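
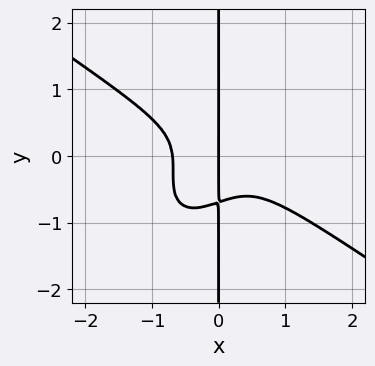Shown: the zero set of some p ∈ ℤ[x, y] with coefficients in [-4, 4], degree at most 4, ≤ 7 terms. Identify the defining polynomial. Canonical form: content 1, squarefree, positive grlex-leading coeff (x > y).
3*x^4 + x^3*y - 3*x^2*y^2 + 3*x*y^3 + x

deg p = 4.
Reading off the gridlines: one x-axis crossing is at x = 0; every point of the y-axis in the box is on the curve.
The integer polynomial consistent with all of this is the stated p.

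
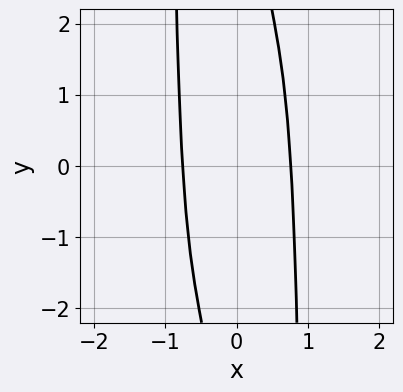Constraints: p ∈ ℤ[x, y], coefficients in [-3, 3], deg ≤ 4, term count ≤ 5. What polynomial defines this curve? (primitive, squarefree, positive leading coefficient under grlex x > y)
1. deg p = 4. The shape is more complex than any degree-3 curve.
2. From the axis intercepts and sections: it misses every integer gridline on the y-axis.
3. Assembling these constraints gives the stated polynomial.

3*x^4 - x^3*y + x*y - 1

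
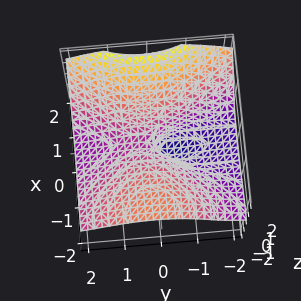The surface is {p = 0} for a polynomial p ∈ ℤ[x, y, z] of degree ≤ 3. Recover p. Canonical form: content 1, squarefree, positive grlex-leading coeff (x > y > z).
First, the degree is 3 — the shape is more complex than any degree-2 surface.
Then, checking where it meets the axes: it meets the y-axis at y = 0 (among the integer gridlines); it crosses the z-axis at the gridline z = 0.
Finally, these observations pin down the coefficients.

x^3 - 2*y^2*z - 2*z^3 + 3*x^2 + y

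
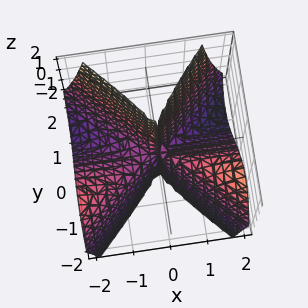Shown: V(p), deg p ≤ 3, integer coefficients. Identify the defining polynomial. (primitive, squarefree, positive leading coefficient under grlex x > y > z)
3*x^2*y + 2*x^2*z - 3*y^3 + x^2 + x*y

1. The degree is 3 — no degree-2 surface has this shape.
2. From the visible intercepts: one x-axis crossing is at x = 0; it meets the y-axis at y = 0 (among the integer gridlines); every point of the z-axis in the box is on the surface.
3. The integer polynomial consistent with all of this is the stated p.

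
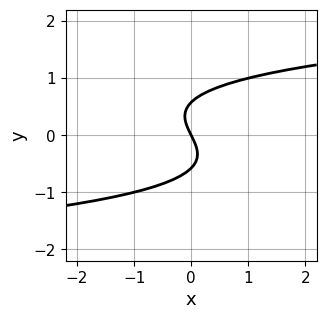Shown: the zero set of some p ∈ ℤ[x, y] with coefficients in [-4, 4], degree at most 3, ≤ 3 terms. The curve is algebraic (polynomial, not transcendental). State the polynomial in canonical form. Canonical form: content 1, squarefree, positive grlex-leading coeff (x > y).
The degree is 3 — a generic line meets the curve in up to 3 points.
Observable constraints: it crosses the x-axis at the gridline x = 0; one y-axis crossing is at y = 0.
These observations pin down the coefficients.

3*y^3 - 2*x - y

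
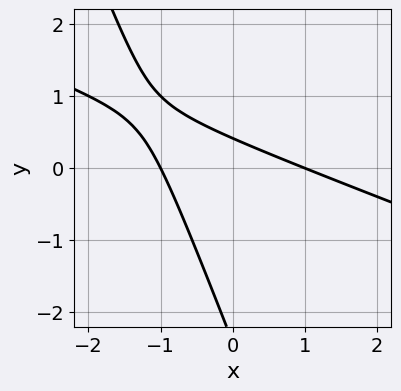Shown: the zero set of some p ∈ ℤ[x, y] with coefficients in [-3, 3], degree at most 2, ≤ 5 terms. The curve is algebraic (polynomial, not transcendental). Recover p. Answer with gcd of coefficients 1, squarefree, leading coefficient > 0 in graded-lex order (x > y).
x^2 + 3*x*y + y^2 + 2*y - 1

(a) The degree is 2 — a generic line meets the curve in up to 2 points.
(b) Against the integer gridlines: the x-axis gridline crossings are at x ∈ {-1, 1}.
(c) Matching integer coefficients to the picture gives p.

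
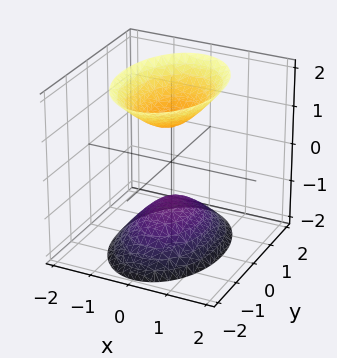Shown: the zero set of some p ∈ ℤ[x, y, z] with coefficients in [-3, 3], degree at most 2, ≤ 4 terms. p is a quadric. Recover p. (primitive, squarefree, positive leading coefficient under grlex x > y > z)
2*x^2 + y^2 - z^2 + 1

1. I count 2 distinct pieces. They look like related sheets of one shape, so recover p as a whole.
2. Degree: two separate bowl-shaped sheets opening away from each other; a quadric, so deg p = 2.
3. Symmetries: the x ↦ −x reflection is a symmetry, so x appears only in even powers; the y ↦ −y reflection is a symmetry, so y appears only in even powers; the z ↦ −z reflection is a symmetry, so z appears only in even powers.
4. From the visible intercepts: the surface avoids every integer y-axis point in the box; no x-intercept at any integer in the box; the z-axis gridline crossings are at z ∈ {-1, 1}.
5. Fitting integer coefficients to these (and the overall shape) gives p.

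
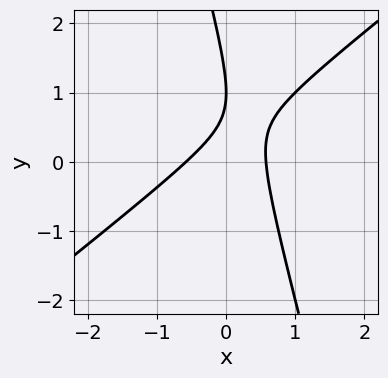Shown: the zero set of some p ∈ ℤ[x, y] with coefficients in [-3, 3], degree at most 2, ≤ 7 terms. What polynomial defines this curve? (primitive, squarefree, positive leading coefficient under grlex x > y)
First, the degree is 2 — no degree-1 curve has this shape.
Then, checking where it meets the axes: one y-axis crossing is at y = 1.
Finally, matching integer coefficients to the picture gives p.

3*x^2 - 3*x*y - y^2 + 2*y - 1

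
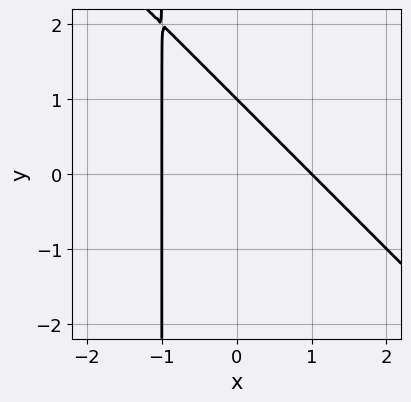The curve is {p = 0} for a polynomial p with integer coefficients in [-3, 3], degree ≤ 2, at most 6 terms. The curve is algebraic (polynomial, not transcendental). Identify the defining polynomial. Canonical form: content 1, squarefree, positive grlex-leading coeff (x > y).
x^2 + x*y + y - 1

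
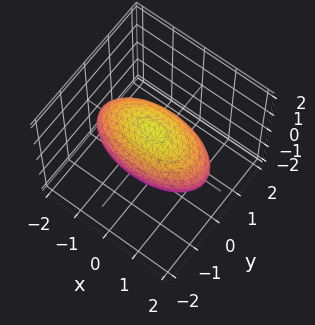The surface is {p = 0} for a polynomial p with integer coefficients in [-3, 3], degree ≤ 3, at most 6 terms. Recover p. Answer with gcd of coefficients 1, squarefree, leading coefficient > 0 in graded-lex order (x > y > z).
x^2 + 3*y^2 + 3*z^2 - 3

deg p = 2. A closed, bounded, convex surface; a quadric.
Symmetries: mirror symmetry x ↦ −x ⇒ only even powers of x; the y ↦ −y reflection is a symmetry, so y appears only in even powers; it's symmetric under z → −z, forcing even powers of z.
From the visible intercepts: the z-axis gridline crossings are at z ∈ {-1, 1}; the y-axis gridline crossings are at y ∈ {-1, 1}.
The integer polynomial consistent with all of this is the stated p.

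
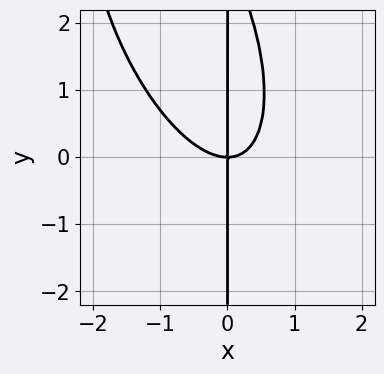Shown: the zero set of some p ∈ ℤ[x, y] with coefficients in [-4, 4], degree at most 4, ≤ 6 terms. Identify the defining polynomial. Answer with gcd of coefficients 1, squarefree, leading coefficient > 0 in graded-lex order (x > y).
(a) Degree: the shape is more complex than any degree-2 curve, so deg p = 3.
(b) Observable constraints: one x-axis crossing is at x = 0; every point of the y-axis in the box is on the curve.
(c) Solving for integer coefficients yields p as stated.

3*x^3 + 2*x^2*y + x*y^2 - 3*x*y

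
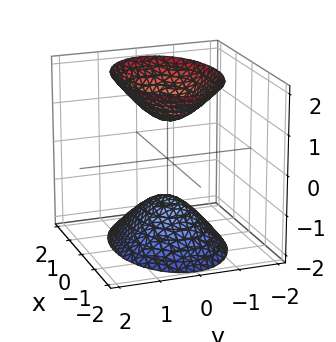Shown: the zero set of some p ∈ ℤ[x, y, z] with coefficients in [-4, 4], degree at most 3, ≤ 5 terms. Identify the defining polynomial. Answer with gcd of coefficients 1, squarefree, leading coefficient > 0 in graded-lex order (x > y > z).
x^2 + 2*y^2 - z^2 + 1

1. The picture has 2 separate pieces.
2. The degree is 2 — two separate bowl-shaped sheets opening away from each other; a quadric.
3. Symmetries: mirror symmetry x ↦ −x ⇒ only even powers of x; mirror symmetry z ↦ −z ⇒ only even powers of z; it's symmetric under y → −y, forcing even powers of y.
4. Observable constraints: the surface avoids every integer x-axis point in the box; it misses every integer gridline on the y-axis; among the integer gridlines, it crosses the z-axis at z ∈ {-1, 1}.
5. The integer polynomial consistent with all of this is the stated p.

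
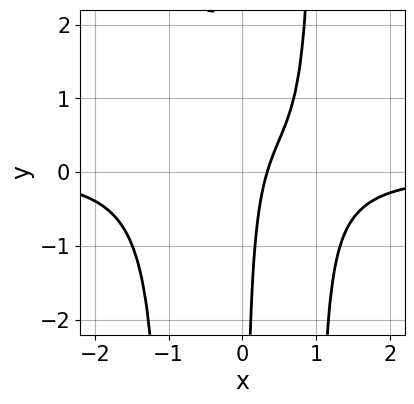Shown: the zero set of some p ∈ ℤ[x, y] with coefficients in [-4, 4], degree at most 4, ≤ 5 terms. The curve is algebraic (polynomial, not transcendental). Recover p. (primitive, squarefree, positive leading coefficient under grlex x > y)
3*x^3*y - 3*x*y + 3*x - 1

(a) deg p = 4. A generic line meets the curve in up to 4 points.
(b) Against the integer gridlines: it misses every integer gridline on the y-axis.
(c) Matching integer coefficients to the picture gives p.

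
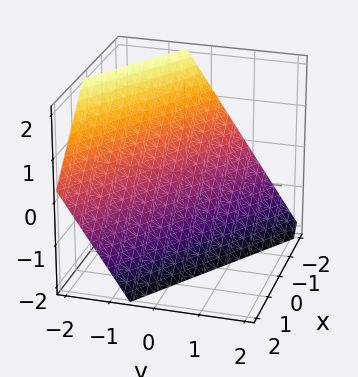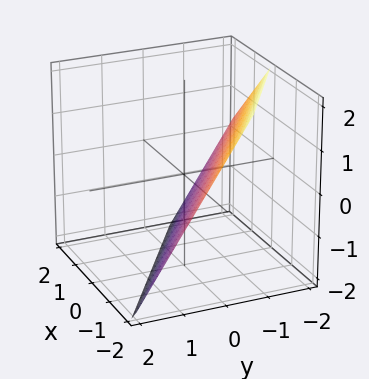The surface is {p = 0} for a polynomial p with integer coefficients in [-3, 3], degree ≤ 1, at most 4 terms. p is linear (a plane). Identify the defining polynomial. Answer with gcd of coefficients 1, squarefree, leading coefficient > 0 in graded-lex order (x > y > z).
2*x + 3*y + 2*z + 2

1. deg p = 1. Every cross-section is a straight line — this is a plane.
2. From the axis intercepts and sections: it crosses the x-axis at the gridline x = -1; it crosses the z-axis at the gridline z = -1.
3. Solving for integer coefficients yields p as stated.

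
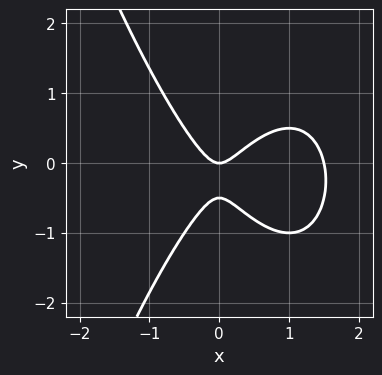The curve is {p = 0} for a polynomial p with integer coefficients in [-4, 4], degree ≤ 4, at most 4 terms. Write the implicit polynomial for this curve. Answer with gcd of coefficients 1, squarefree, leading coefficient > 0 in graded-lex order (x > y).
(a) deg p = 3. A generic line meets the curve in up to 3 points.
(b) Observable constraints: one x-axis crossing is at x = 0; it meets the y-axis at y = 0 (among the integer gridlines).
(c) The integer polynomial consistent with all of this is the stated p.

2*x^3 - 3*x^2 + 2*y^2 + y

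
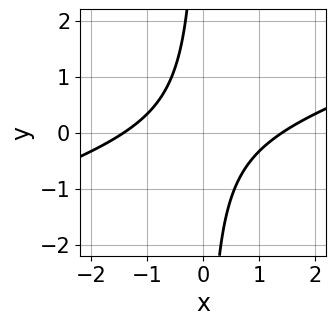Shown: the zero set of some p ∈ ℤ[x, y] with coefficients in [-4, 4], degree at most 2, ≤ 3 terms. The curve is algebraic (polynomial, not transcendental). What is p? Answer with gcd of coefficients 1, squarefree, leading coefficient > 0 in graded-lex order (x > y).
(a) Degree: a generic line meets the curve in up to 2 points, so deg p = 2.
(b) Observable constraints: it misses every integer gridline on the y-axis.
(c) Putting this together gives p.

x^2 - 3*x*y - 2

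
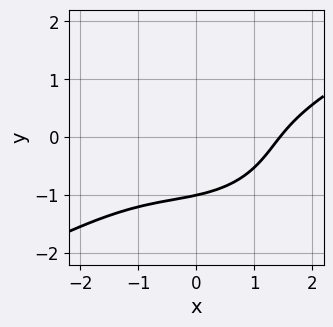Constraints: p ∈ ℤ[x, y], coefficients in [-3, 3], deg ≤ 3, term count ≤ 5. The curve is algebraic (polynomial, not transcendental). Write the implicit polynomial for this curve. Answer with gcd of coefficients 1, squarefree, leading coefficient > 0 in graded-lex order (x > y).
x^3 - x^2*y - 3*y^3 - 2*x*y - 3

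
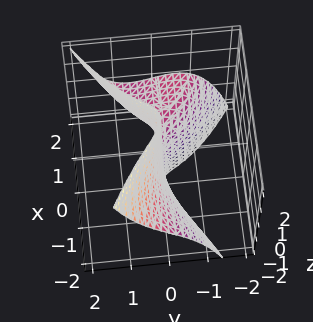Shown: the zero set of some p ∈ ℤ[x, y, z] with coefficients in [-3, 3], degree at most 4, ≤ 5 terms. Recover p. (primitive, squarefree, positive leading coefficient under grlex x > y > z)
2*x^2*z - 3*y^3 + 3*x*y - 3*y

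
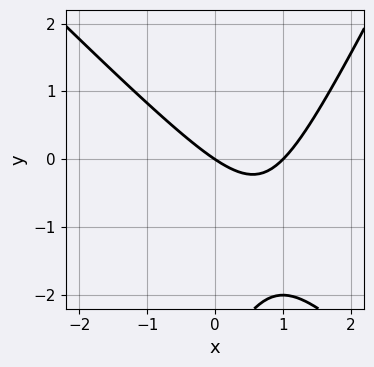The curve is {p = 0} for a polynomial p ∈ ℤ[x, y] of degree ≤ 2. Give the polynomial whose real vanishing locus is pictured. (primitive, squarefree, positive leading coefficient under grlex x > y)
1. Degree: no degree-1 curve has this shape, so deg p = 2.
2. From the axis intercepts and sections: it crosses the y-axis at the gridline y = 0; among the integer gridlines, it crosses the x-axis at x ∈ {0, 1}.
3. Together with the visible shape, these determine p as stated.

2*x^2 + x*y - y^2 - 2*x - 3*y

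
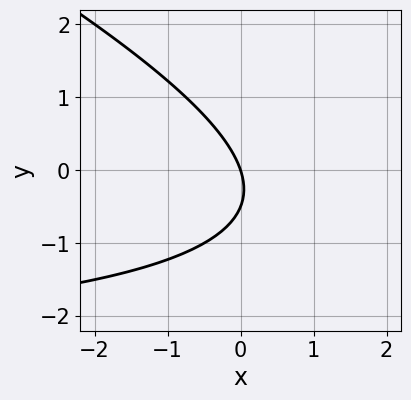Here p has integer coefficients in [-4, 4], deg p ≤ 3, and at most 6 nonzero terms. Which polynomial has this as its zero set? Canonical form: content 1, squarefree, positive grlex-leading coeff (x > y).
Degree: no degree-1 curve has this shape, so deg p = 2.
Reading off the gridlines: it crosses the x-axis at the gridline x = 0; it meets the y-axis at y = 0 (among the integer gridlines).
These observations pin down the coefficients.

x*y + 2*y^2 + 3*x + y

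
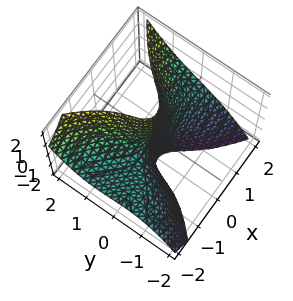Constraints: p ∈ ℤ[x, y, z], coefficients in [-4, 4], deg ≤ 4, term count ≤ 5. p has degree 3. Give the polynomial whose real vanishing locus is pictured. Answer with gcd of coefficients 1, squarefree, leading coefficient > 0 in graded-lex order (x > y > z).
2*x^2*z - 2*y^3 + y^2*z - 2*x*y - 3*y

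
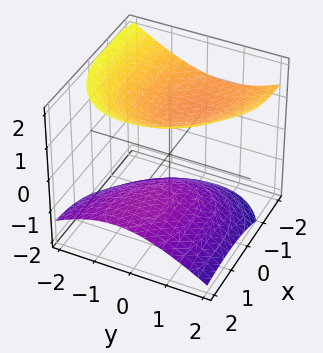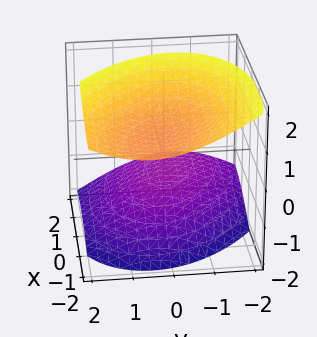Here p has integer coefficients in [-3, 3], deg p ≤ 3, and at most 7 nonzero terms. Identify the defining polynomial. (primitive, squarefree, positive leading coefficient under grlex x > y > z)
x^2 + x*y + 2*x*z + 2*y^2 - 3*z^2 + 3

(a) There are 2 components. They look like related sheets of one shape, so recover p as a whole.
(b) deg p = 2. No degree-1 surface has this shape.
(c) Reading off the gridlines: the surface avoids every integer y-axis point in the box; the z-axis gridline crossings are at z ∈ {-1, 1}; it misses every integer gridline on the x-axis.
(d) Fitting integer coefficients to these (and the overall shape) gives p.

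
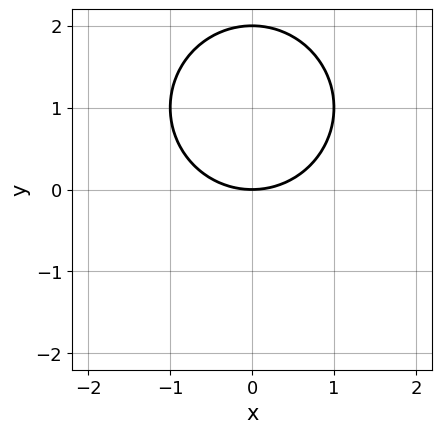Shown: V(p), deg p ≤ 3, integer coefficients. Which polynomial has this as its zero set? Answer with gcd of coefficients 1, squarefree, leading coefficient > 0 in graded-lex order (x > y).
x^2 + y^2 - 2*y

(a) The degree is 2 — a generic line meets the curve in up to 2 points.
(b) Symmetries: the x ↦ −x reflection is a symmetry, so x appears only in even powers.
(c) Against the integer gridlines: it crosses the x-axis at the gridline x = 0; among the integer gridlines, it crosses the y-axis at y ∈ {0, 2}.
(d) These observations pin down the coefficients.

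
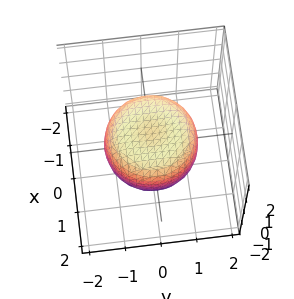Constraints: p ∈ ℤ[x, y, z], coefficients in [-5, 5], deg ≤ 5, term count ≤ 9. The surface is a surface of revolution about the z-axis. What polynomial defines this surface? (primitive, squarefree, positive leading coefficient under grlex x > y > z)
2*x^4 + 4*x^2*y^2 + 2*y^4 - 2*x^2 - 2*y^2 + 3*z^2 - 2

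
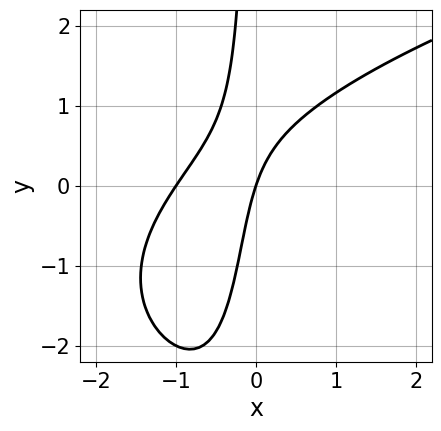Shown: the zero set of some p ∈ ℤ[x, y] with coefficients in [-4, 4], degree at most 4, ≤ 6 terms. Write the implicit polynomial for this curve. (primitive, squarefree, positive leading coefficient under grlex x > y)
x*y^2 - 3*x^2 + 3*x*y - 3*x + y

The degree is 3 — no degree-2 curve has this shape.
Observable constraints: it crosses the y-axis at the gridline y = 0; the x-axis gridline crossings are at x ∈ {-1, 0}.
Solving for integer coefficients yields p as stated.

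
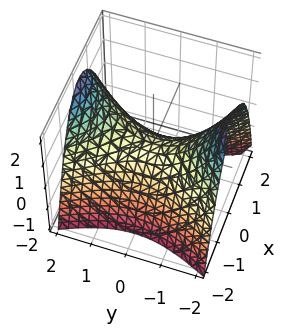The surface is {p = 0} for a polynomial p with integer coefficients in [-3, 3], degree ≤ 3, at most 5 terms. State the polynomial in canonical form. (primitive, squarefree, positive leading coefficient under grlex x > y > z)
(a) deg p = 2. A hyperbolic paraboloid; a quadric.
(b) Symmetries: mirror symmetry y ↦ −y ⇒ only even powers of y; the x ↦ −x reflection is a symmetry, so x appears only in even powers.
(c) From the axis intercepts and sections: it meets the y-axis at y = 0 (among the integer gridlines); one z-axis crossing is at z = 0.
(d) Assembling these constraints gives the stated polynomial.

2*x^2 - y^2 + 2*z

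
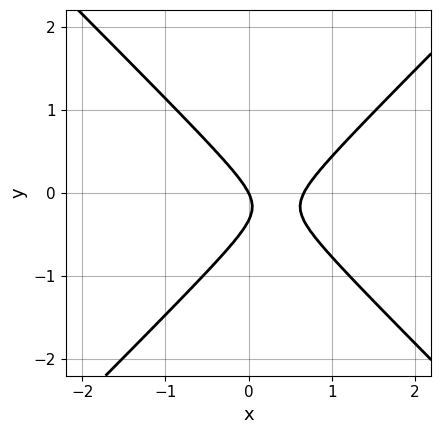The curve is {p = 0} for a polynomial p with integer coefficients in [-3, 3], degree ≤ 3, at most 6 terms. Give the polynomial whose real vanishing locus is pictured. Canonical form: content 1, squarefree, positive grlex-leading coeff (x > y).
First, deg p = 2.
Next, against the integer gridlines: one y-axis crossing is at y = 0; one x-axis crossing is at x = 0.
Finally, these observations pin down the coefficients.

3*x^2 - 3*y^2 - 2*x - y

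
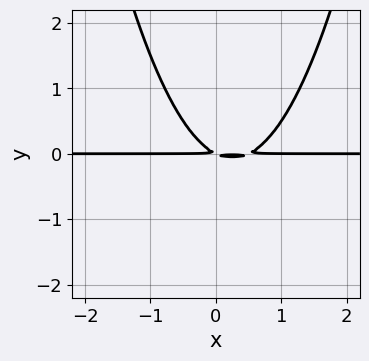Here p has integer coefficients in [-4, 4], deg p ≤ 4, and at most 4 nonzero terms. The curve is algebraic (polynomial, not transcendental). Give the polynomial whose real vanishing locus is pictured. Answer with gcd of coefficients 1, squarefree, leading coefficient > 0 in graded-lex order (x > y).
(a) deg p = 3. No degree-2 curve has this shape.
(b) From the axis intercepts and sections: the visible x-axis segment lies entirely on the curve.
(c) The integer polynomial consistent with all of this is the stated p.

2*x^2*y - x*y - 2*y^2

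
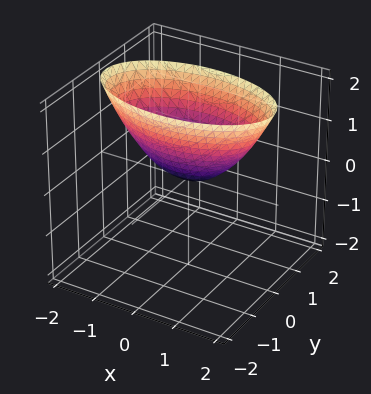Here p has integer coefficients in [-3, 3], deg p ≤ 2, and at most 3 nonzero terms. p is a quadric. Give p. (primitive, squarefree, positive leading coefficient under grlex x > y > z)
x^2 + 3*y^2 - 2*z

1. Degree: a single bowl opening along one axis; a quadric, so deg p = 2.
2. Symmetries: the y ↦ −y reflection is a symmetry, so y appears only in even powers; mirror symmetry x ↦ −x ⇒ only even powers of x.
3. From the visible intercepts: one y-axis crossing is at y = 0; one x-axis crossing is at x = 0; one z-axis crossing is at z = 0.
4. Together with the visible shape, these determine p as stated.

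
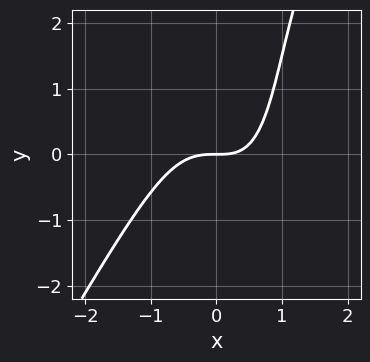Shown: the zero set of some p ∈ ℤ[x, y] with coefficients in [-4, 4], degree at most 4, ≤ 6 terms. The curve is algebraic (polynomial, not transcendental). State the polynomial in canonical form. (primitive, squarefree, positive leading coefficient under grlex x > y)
3*x^3 - x*y^2 + x*y + y^2 - 3*y

Degree: a generic line meets the curve in up to 3 points, so deg p = 3.
From the axis intercepts and sections: it meets the y-axis at y = 0 (among the integer gridlines); it meets the x-axis at x = 0 (among the integer gridlines).
Fitting integer coefficients to these (and the overall shape) gives p.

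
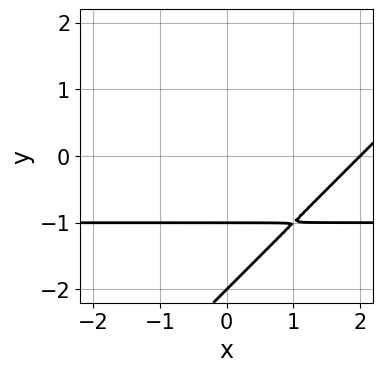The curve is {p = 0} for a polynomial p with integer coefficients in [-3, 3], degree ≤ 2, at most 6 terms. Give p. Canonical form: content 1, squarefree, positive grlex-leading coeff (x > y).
1. deg p = 2. A generic line meets the curve in up to 2 points.
2. Checking where it meets the axes: it crosses the x-axis at the gridline x = 2; among the integer gridlines, it crosses the y-axis at y ∈ {-2, -1}.
3. Solving for integer coefficients yields p as stated.

x*y - y^2 + x - 3*y - 2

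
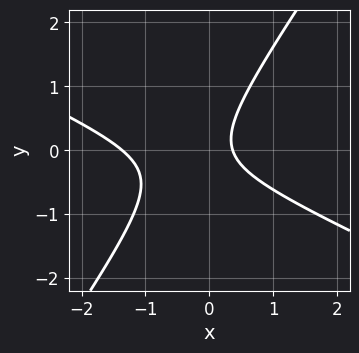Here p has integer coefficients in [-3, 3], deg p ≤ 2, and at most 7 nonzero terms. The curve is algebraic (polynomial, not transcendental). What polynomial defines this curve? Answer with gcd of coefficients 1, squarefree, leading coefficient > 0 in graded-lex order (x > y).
2*x^2 + 3*x*y - 3*y^2 + 2*x - 1

1. deg p = 2.
2. Reading off the gridlines: it misses every integer gridline on the y-axis.
3. Putting this together gives p.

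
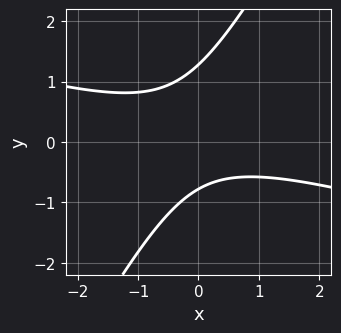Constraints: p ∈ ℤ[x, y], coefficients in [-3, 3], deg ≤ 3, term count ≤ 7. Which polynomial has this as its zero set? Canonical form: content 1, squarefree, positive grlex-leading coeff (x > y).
1. deg p = 2. A generic line meets the curve in up to 2 points.
2. Checking where it meets the axes: it misses every integer gridline on the x-axis.
3. Solving for integer coefficients yields p as stated.

x^2 + 3*x*y - 2*y^2 + y + 2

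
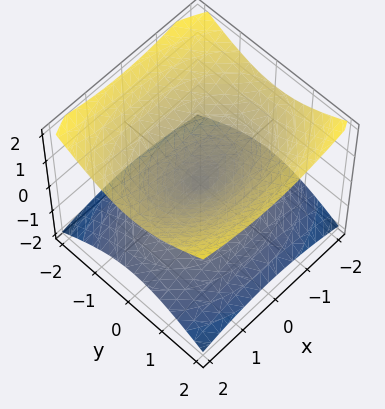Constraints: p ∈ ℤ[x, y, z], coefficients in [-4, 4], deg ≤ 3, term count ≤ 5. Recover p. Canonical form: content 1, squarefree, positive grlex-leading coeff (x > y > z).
First, the degree is 2 — two nappes meeting at a single point; a quadric.
Then, symmetries: the x ↦ −x reflection is a symmetry, so x appears only in even powers; the z ↦ −z reflection is a symmetry, so z appears only in even powers; mirror symmetry y ↦ −y ⇒ only even powers of y.
Then, reading off the gridlines: one x-axis crossing is at x = 0; it meets the z-axis at z = 0 (among the integer gridlines).
Finally, putting this together gives p.

x^2 + 2*y^2 - 3*z^2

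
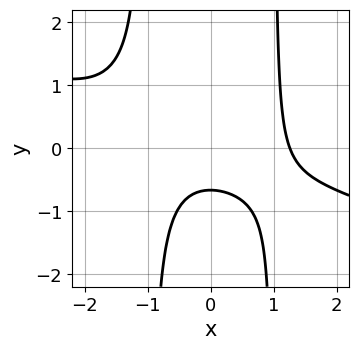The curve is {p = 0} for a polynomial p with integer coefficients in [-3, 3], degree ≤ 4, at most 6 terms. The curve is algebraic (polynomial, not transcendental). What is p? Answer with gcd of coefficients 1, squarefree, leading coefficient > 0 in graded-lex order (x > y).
x^3 + 3*x^2*y - 3*y - 2

(a) The degree is 3 — a generic line meets the curve in up to 3 points.
(b) The integer polynomial consistent with all of this is the stated p.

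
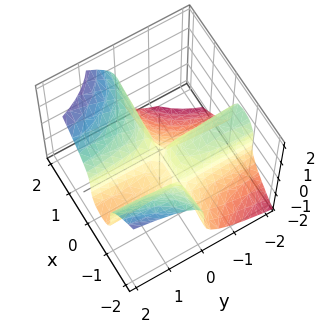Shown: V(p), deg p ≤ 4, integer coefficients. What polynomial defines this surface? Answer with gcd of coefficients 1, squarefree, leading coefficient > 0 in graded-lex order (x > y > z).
3*x^2*y - 2*z^3 + 3*x*y

(a) deg p = 3.
(b) From the visible intercepts: it meets the z-axis at z = 0 (among the integer gridlines); the visible x-axis segment lies entirely on the surface; every point of the y-axis in the box is on the surface.
(c) Together with the visible shape, these determine p as stated.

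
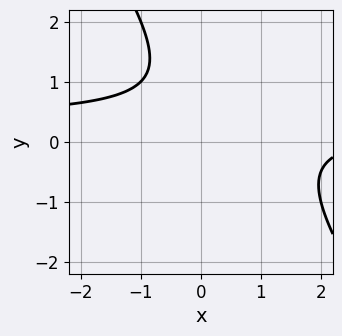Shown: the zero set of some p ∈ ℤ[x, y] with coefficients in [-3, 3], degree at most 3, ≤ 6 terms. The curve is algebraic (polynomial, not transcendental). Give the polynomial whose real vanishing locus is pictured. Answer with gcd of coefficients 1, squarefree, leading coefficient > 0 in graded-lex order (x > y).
3*x*y + 2*y^2 - x - 3*y + 3

(a) deg p = 2. The shape is more complex than any degree-1 curve.
(b) From the axis intercepts and sections: it misses every integer gridline on the x-axis; the curve avoids every integer y-axis point in the box.
(c) These observations pin down the coefficients.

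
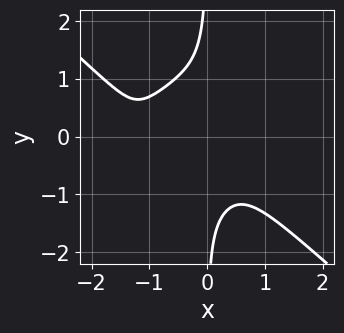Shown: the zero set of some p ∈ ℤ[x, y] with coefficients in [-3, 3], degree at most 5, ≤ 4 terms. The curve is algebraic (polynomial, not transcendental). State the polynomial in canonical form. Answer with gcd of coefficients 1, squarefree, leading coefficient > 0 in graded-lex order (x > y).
2*x^4 + 3*x*y^3 + 3*x^3 + 2

1. Degree: a generic line meets the curve in up to 4 points, so deg p = 4.
2. From the visible intercepts: it misses every integer gridline on the y-axis; the curve avoids every integer x-axis point in the box.
3. Assembling these constraints gives the stated polynomial.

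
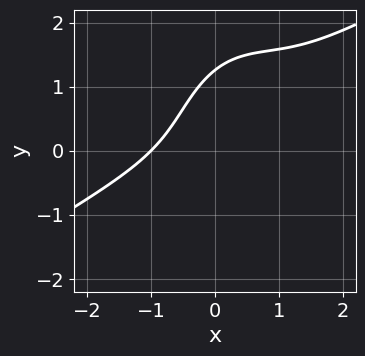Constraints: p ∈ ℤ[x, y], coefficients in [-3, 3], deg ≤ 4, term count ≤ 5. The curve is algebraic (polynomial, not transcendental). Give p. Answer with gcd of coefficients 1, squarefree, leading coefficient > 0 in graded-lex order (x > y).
(a) Degree: the shape is more complex than any degree-2 curve, so deg p = 3.
(b) Checking where it meets the axes: it crosses the x-axis at the gridline x = -1.
(c) These observations pin down the coefficients.

2*x^3 - 3*x^2*y - y^3 + 3*x*y + 2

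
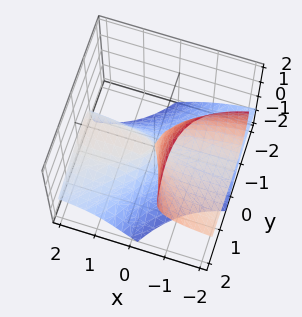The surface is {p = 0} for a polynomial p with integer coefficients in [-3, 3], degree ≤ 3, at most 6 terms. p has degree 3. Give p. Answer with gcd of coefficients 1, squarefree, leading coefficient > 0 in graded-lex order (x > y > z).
3*x*y*z + x*z^2 + z^3 + 3*x*z + 2*y^2

1. There are 2 components. They look like related sheets of one shape, so recover p as a whole.
2. deg p = 3. A generic line meets the surface in up to 3 points.
3. From the visible intercepts: every point of the x-axis in the box is on the surface; it meets the y-axis at y = 0 (among the integer gridlines).
4. The integer polynomial consistent with all of this is the stated p.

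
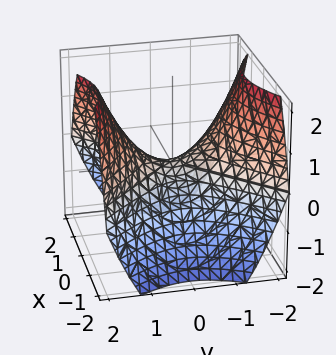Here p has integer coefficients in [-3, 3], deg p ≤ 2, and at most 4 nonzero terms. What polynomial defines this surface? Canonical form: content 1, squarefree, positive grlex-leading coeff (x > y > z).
2*x^2 - 2*y^2 + 3*z

deg p = 2. A saddle surface; a quadric.
Symmetries: the y ↦ −y reflection is a symmetry, so y appears only in even powers; the x ↦ −x reflection is a symmetry, so x appears only in even powers.
Checking where it meets the axes: it meets the z-axis at z = 0 (among the integer gridlines); it meets the y-axis at y = 0 (among the integer gridlines).
Putting this together gives p.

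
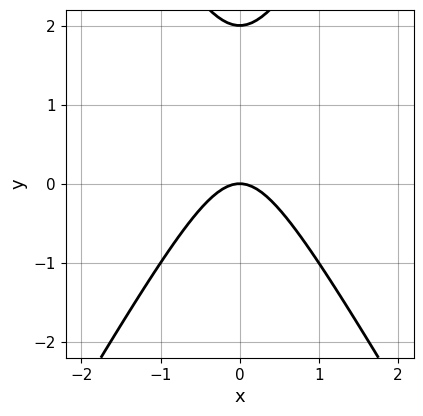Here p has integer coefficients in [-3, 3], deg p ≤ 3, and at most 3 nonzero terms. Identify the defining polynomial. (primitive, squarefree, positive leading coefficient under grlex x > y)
3*x^2 - y^2 + 2*y

First, degree: the shape is more complex than any degree-1 curve, so deg p = 2.
Next, symmetries: it's symmetric under x → −x, forcing even powers of x.
Then, reading off the gridlines: the y-axis gridline crossings are at y ∈ {0, 2}; one x-axis crossing is at x = 0.
Finally, assembling these constraints gives the stated polynomial.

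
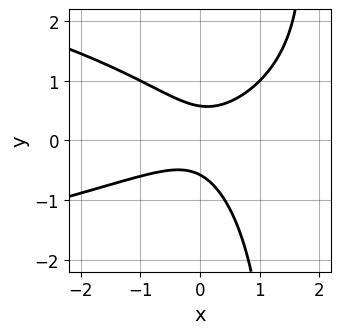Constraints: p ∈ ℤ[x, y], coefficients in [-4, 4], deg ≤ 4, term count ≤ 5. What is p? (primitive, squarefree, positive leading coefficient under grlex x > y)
2*x*y^2 + 2*x^2 - 2*x*y - 3*y^2 + 1

First, the degree is 3 — no degree-2 curve has this shape.
Then, against the integer gridlines: no x-intercept at any integer in the box.
Finally, matching integer coefficients to the picture gives p.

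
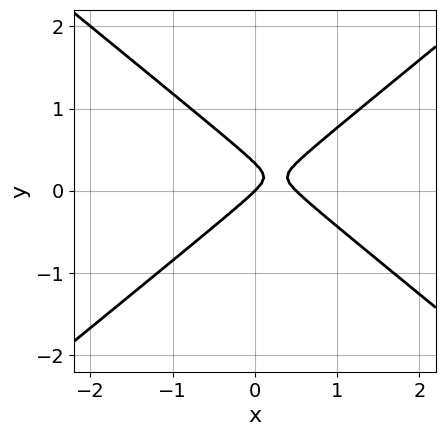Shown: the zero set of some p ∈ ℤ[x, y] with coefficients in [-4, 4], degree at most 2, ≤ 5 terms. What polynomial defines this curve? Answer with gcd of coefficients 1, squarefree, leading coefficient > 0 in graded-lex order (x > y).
First, degree: the shape is more complex than any degree-1 curve, so deg p = 2.
Then, from the visible intercepts: one y-axis crossing is at y = 0; it crosses the x-axis at the gridline x = 0.
Finally, assembling these constraints gives the stated polynomial.

2*x^2 - 3*y^2 - x + y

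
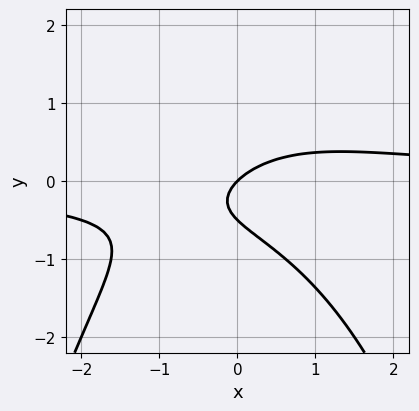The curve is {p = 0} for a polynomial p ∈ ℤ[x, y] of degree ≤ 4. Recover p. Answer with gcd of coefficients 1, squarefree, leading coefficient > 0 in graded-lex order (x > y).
1. The degree is 3 — the shape is more complex than any degree-2 curve.
2. Against the integer gridlines: one x-axis crossing is at x = 0; one y-axis crossing is at y = 0.
3. Putting this together gives p.

x^2*y + 2*y^2 - x + y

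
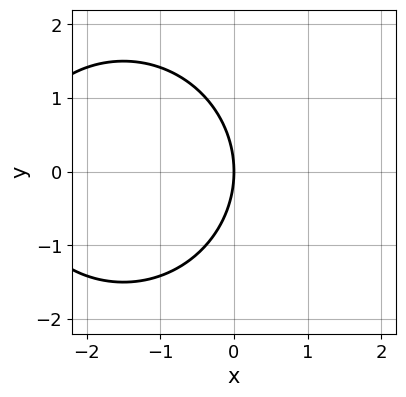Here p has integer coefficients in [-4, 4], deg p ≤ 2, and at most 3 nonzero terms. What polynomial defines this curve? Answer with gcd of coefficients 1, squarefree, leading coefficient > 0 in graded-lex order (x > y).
x^2 + y^2 + 3*x

First, deg p = 2.
Then, symmetries: it's symmetric under y → −y, forcing even powers of y.
Then, against the integer gridlines: it crosses the x-axis at the gridline x = 0; one y-axis crossing is at y = 0.
Finally, assembling these constraints gives the stated polynomial.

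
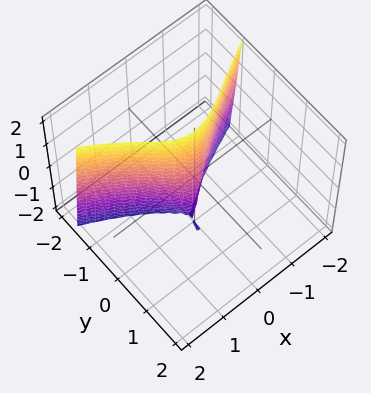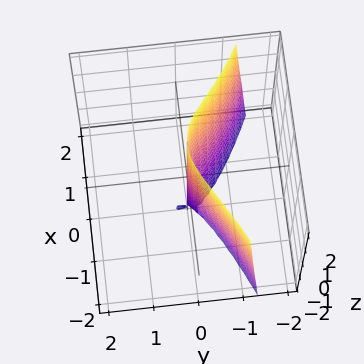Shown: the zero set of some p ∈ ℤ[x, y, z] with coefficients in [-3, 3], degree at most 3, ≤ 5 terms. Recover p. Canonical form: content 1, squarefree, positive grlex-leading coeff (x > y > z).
First, the degree is 3 — no degree-2 surface has this shape.
Then, from the visible intercepts: it crosses the x-axis at the gridline x = 0; every point of the z-axis in the box is on the surface; one y-axis crossing is at y = 0.
Finally, matching integer coefficients to the picture gives p.

3*y^3 + 2*x^2 - x*y + y*z + 2*y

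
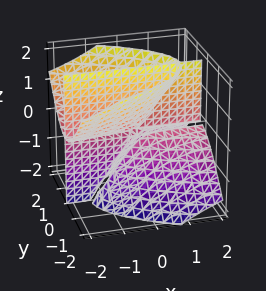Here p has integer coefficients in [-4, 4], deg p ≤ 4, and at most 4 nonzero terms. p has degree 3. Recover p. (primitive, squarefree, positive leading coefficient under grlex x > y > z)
First, I count 3 distinct pieces. Treating them together as one polynomial.
Next, the degree is 3 — no degree-2 surface has this shape.
Then, against the integer gridlines: every point of the z-axis in the box is on the surface; every point of the x-axis in the box is on the surface.
Finally, solving for integer coefficients yields p as stated.

3*x*y*z + 3*y^3 - 2*y*z^2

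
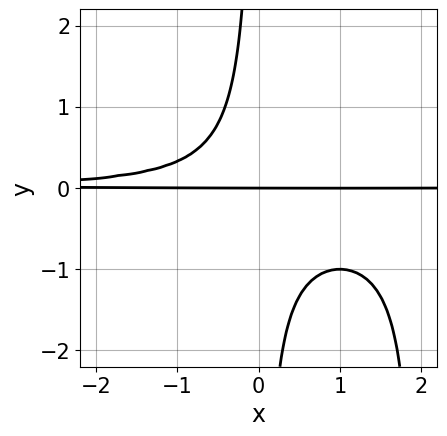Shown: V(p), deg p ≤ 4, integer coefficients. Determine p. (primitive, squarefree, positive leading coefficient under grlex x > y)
x^2*y^2 - 2*x*y^2 - y

1. deg p = 4.
2. Observable constraints: it crosses the y-axis at the gridline y = 0; every point of the x-axis in the box is on the curve.
3. Fitting integer coefficients to these (and the overall shape) gives p.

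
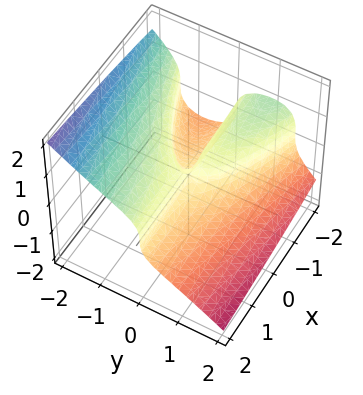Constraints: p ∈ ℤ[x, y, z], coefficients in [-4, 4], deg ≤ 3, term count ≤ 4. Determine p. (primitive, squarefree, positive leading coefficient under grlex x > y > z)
Degree: a generic line meets the surface in up to 3 points, so deg p = 3.
From the visible intercepts: every point of the x-axis in the box is on the surface; one y-axis crossing is at y = 0; it meets the z-axis at z = 0 (among the integer gridlines).
Together with the visible shape, these determine p as stated.

y^3 + 2*z^3 + x*y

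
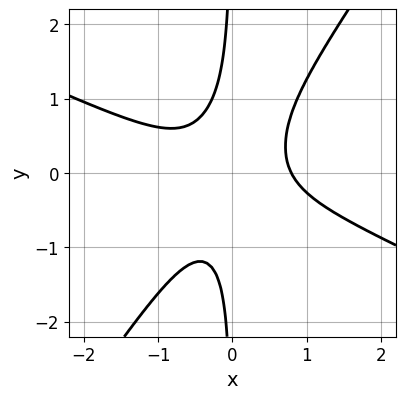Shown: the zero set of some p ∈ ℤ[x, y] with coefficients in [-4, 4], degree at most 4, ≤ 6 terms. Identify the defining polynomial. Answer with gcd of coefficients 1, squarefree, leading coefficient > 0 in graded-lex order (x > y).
1. deg p = 3.
2. Against the integer gridlines: the curve avoids every integer y-axis point in the box.
3. Fitting integer coefficients to these (and the overall shape) gives p.

2*x^3 + 3*x^2*y - 3*x*y^2 - 1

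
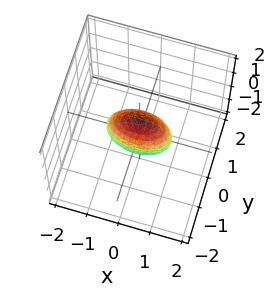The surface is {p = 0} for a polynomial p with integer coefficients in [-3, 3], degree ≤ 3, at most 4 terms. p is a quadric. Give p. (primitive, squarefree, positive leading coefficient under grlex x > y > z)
1. deg p = 2. Bounded and convex; a quadric.
2. Symmetries: it's symmetric under z → −z, forcing even powers of z; it's symmetric under y → −y, forcing even powers of y; the x ↦ −x reflection is a symmetry, so x appears only in even powers.
3. Against the integer gridlines: the x-axis gridline crossings are at x ∈ {-1, 1}; among the integer gridlines, it crosses the z-axis at z ∈ {-1, 1}.
4. The integer polynomial consistent with all of this is the stated p.

x^2 + 3*y^2 + z^2 - 1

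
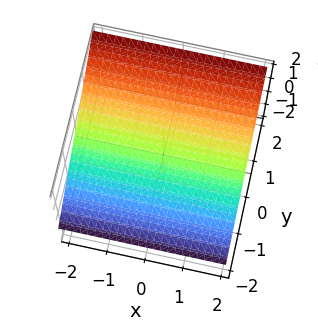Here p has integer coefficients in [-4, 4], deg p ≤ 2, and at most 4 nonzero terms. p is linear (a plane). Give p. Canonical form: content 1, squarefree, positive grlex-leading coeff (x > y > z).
1. The degree is 1 — the surface is flat (a plane).
2. From the axis intercepts and sections: one y-axis crossing is at y = -1; the surface avoids every integer x-axis point in the box.
3. Fitting integer coefficients to these (and the overall shape) gives p.

2*y - 3*z + 2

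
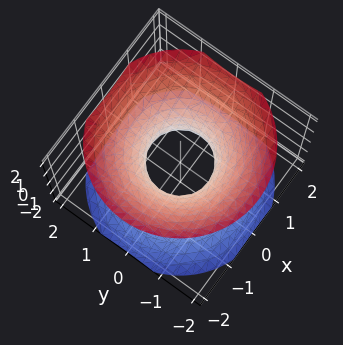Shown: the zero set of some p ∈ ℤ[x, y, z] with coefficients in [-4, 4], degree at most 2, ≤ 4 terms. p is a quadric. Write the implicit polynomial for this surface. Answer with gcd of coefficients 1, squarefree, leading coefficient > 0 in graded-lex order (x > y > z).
3*x^2 + 3*y^2 - 3*z^2 - 2

deg p = 2. An hourglass — one-sheet hyperboloid; a quadric.
Symmetries: the surface is invariant under rotation about z: p = q(x² + y², z); mirror symmetry z ↦ −z ⇒ only even powers of z.
From the visible intercepts: a circular section at z = 1 has radius between 1 and 2; the surface avoids every integer z-axis point in the box.
Together with the visible shape, these determine p as stated.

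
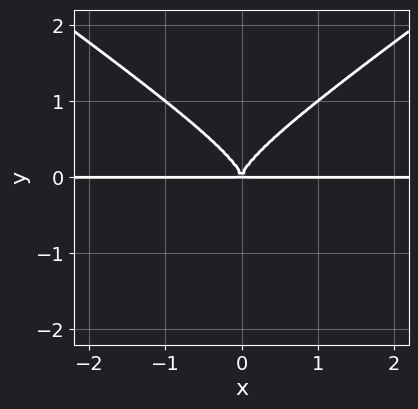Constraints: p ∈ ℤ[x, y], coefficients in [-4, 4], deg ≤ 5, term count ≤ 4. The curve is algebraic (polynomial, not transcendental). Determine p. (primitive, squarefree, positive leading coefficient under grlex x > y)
1. The degree is 4 — the shape is more complex than any degree-3 curve.
2. Symmetries: it's symmetric under x → −x, forcing even powers of x.
3. Checking where it meets the axes: every point of the x-axis in the box is on the curve.
4. Together with the visible shape, these determine p as stated.

x^2*y^2 - 2*y^4 + x^2*y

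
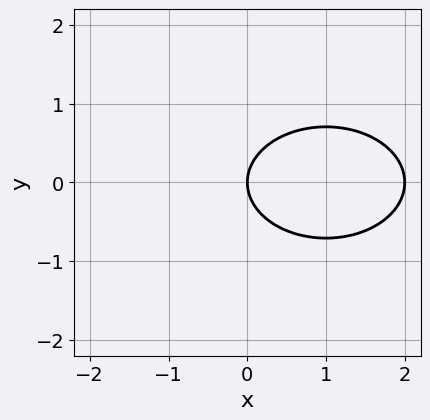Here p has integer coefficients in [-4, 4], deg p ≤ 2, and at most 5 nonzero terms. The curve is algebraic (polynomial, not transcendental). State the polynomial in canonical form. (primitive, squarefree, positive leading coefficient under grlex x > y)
(a) Degree: no degree-1 curve has this shape, so deg p = 2.
(b) Symmetries: the y ↦ −y reflection is a symmetry, so y appears only in even powers.
(c) From the axis intercepts and sections: one y-axis crossing is at y = 0; among the integer gridlines, it crosses the x-axis at x ∈ {0, 2}.
(d) Fitting integer coefficients to these (and the overall shape) gives p.

x^2 + 2*y^2 - 2*x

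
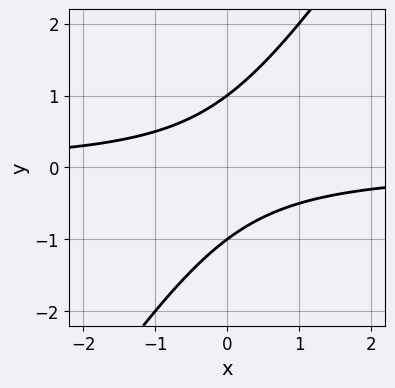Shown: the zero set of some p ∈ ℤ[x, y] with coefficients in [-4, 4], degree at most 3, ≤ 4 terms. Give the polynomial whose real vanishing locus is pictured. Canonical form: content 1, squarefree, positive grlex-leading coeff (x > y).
3*x*y - 2*y^2 + 2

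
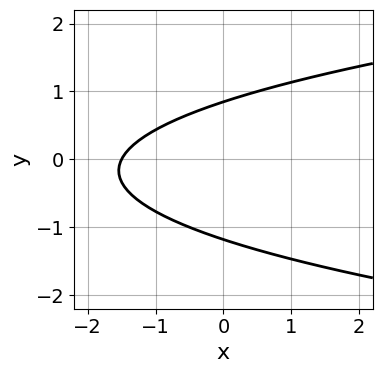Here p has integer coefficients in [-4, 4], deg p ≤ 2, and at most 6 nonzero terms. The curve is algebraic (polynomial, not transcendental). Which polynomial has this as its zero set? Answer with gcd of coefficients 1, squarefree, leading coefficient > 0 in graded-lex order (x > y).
1. The degree is 2 — no degree-1 curve has this shape.
2. Matching integer coefficients to the picture gives p.

3*y^2 - 2*x + y - 3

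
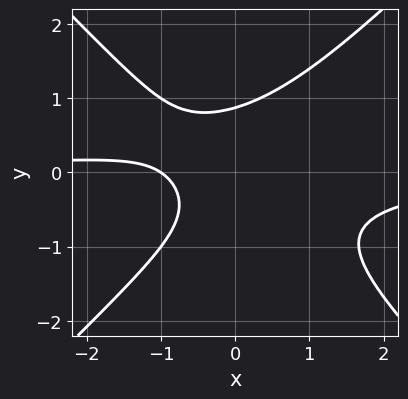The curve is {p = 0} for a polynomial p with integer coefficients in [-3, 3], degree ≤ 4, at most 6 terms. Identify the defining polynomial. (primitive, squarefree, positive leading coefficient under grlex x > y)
3*x^2*y - 3*y^3 + 2*x + 2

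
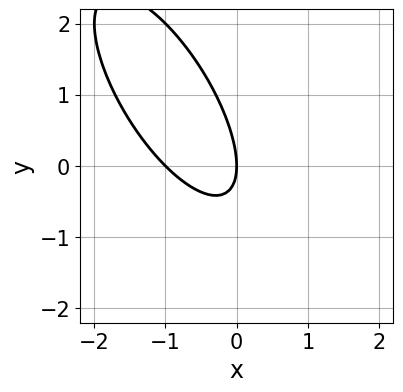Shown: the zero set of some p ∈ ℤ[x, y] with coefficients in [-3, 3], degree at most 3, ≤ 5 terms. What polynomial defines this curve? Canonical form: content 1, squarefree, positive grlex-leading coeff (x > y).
(a) The degree is 2 — the shape is more complex than any degree-1 curve.
(b) Reading off the gridlines: one y-axis crossing is at y = 0; among the integer gridlines, it crosses the x-axis at x ∈ {-1, 0}.
(c) These observations pin down the coefficients.

2*x^2 + 2*x*y + y^2 + 2*x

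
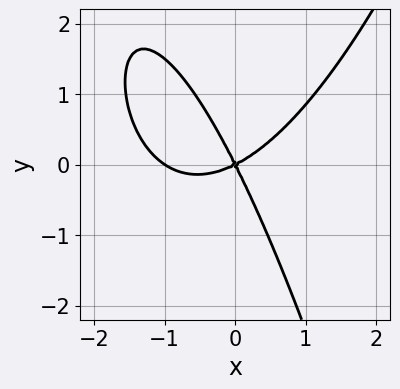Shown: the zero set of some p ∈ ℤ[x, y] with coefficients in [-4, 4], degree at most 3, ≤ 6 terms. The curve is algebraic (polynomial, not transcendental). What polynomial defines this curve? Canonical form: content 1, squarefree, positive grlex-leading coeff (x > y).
The degree is 3 — no degree-2 curve has this shape.
Observable constraints: the x-axis gridline crossings are at x ∈ {-1, 0}; it meets the y-axis at y = 0 (among the integer gridlines).
Solving for integer coefficients yields p as stated.

2*x^3 + 2*x^2 - 3*x*y - 2*y^2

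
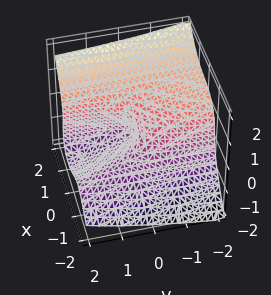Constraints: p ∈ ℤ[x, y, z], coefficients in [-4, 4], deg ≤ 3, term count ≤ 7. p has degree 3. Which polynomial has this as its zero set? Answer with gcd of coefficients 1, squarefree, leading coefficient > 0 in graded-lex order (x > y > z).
3*x^3 + 2*x^2*y - 3*z^3 + 3*x*z - 2*y

(a) Degree: a generic line meets the surface in up to 3 points, so deg p = 3.
(b) From the visible intercepts: it meets the y-axis at y = 0 (among the integer gridlines); it crosses the x-axis at the gridline x = 0; one z-axis crossing is at z = 0.
(c) Together with the visible shape, these determine p as stated.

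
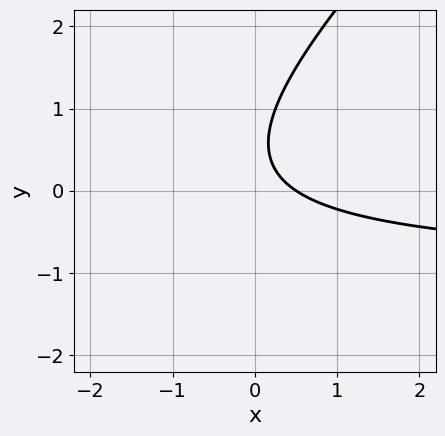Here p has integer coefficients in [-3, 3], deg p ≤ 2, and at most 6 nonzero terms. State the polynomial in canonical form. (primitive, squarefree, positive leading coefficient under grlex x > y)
2*x*y - 2*y^2 + 2*x + 2*y - 1

deg p = 2. A generic line meets the curve in up to 2 points.
Against the integer gridlines: no y-intercept at any integer in the box.
The integer polynomial consistent with all of this is the stated p.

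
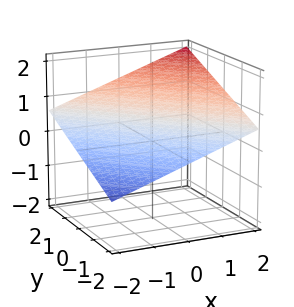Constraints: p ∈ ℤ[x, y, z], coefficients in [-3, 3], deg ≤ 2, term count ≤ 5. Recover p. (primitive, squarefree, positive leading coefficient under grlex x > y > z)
x + y - 3*z + 2

1. Degree: every cross-section is a straight line — this is a plane, so deg p = 1.
2. From the axis intercepts and sections: it crosses the x-axis at the gridline x = -2; one y-axis crossing is at y = -2.
3. Together with the visible shape, these determine p as stated.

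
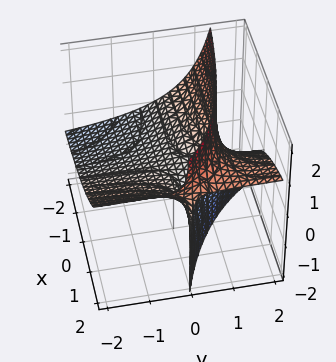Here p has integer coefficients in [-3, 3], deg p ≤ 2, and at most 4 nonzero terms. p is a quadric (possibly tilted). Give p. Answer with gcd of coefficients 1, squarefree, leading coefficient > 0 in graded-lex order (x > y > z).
x*y - x*z - 2*y*z + 2*z

First, deg p = 2.
Then, from the axis intercepts and sections: it meets the z-axis at z = 0 (among the integer gridlines); the visible y-axis segment lies entirely on the surface.
Finally, the integer polynomial consistent with all of this is the stated p.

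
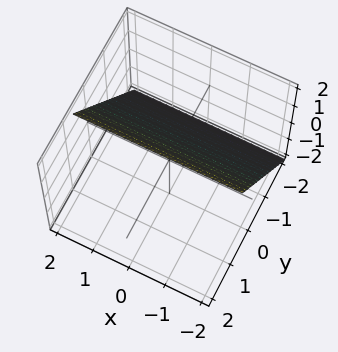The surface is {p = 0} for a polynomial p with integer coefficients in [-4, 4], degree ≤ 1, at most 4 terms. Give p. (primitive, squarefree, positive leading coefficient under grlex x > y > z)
1. Degree: every cross-section is a straight line — this is a plane, so deg p = 1.
2. Against the integer gridlines: one z-axis crossing is at z = 1; it misses every integer gridline on the x-axis.
3. These observations pin down the coefficients.

3*y - 2*z + 2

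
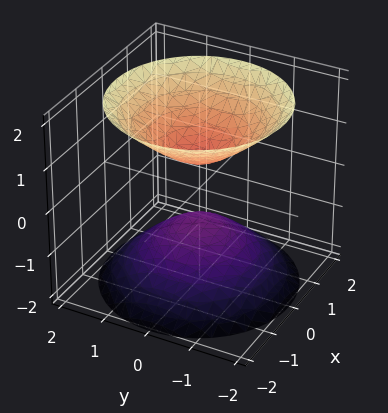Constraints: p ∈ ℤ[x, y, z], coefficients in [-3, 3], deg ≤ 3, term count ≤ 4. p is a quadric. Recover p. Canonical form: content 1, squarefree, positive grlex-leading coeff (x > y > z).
2*x^2 + 2*y^2 - 2*z^2 + 1

First, I count 2 distinct pieces.
Next, the degree is 2 — two sheets facing apart; a quadric.
Then, symmetries: the z ↦ −z reflection is a symmetry, so z appears only in even powers; the z-axis is an axis of rotation, so x and y enter only as x² + y².
Next, against the integer gridlines: the surface avoids every integer x-axis point in the box; a circular section at z = 2 has radius between 1 and 2.
Finally, fitting integer coefficients to these (and the overall shape) gives p.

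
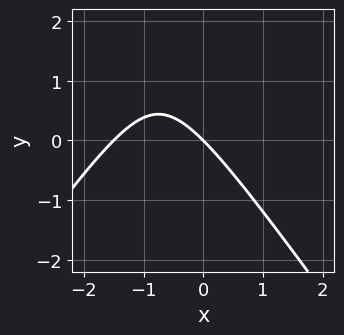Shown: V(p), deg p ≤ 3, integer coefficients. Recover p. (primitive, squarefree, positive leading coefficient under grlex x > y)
2*x^2 - y^2 + 3*x + 3*y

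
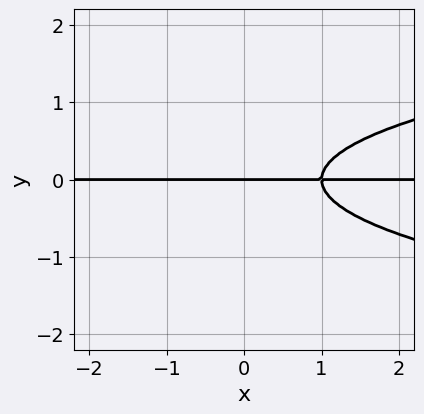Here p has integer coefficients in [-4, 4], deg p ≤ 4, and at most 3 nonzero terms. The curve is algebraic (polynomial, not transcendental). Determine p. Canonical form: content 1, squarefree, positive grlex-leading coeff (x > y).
2*y^3 - x*y + y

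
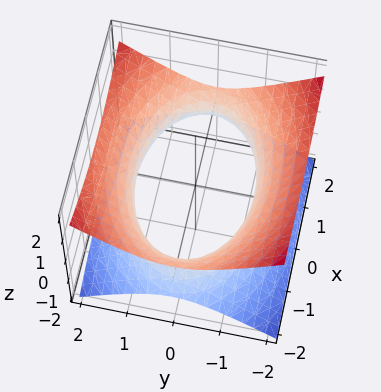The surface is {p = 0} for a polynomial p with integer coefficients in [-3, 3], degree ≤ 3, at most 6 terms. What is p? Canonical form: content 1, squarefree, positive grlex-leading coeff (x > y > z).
x^2 + 2*y^2 - 3*z^2 - 3

1. Degree: an hourglass — one-sheet hyperboloid; a quadric, so deg p = 2.
2. Symmetries: mirror symmetry y ↦ −y ⇒ only even powers of y; it's symmetric under x → −x, forcing even powers of x; it's symmetric under z → −z, forcing even powers of z.
3. Observable constraints: it misses every integer gridline on the z-axis.
4. Putting this together gives p.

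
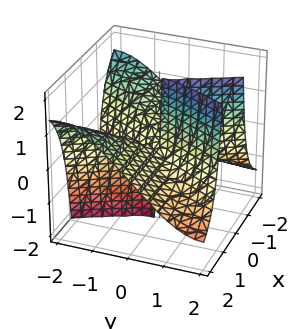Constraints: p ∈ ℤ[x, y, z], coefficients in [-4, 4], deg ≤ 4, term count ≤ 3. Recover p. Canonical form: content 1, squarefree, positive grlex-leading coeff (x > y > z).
Degree: a generic line meets the surface in up to 3 points, so deg p = 3.
From the visible intercepts: the visible z-axis segment lies entirely on the surface; it crosses the y-axis at the gridline y = 0.
Assembling these constraints gives the stated polynomial. Check: (-1, 0, 0) on the x-axis lies on the surface, and p(-1, 0, 0) = 0. ✓

3*x^2*y + 3*x^2*z - y^3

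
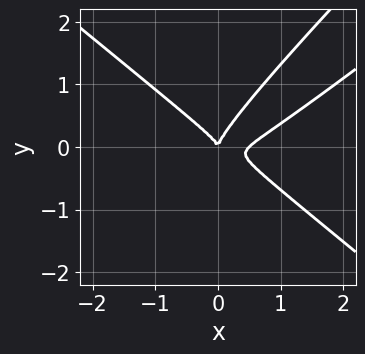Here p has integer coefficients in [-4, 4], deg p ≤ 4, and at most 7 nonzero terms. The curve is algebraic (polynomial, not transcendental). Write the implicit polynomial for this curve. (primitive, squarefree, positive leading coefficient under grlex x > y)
(a) deg p = 3.
(b) Observable constraints: it crosses the x-axis at the gridline x = 0; it crosses the y-axis at the gridline y = 0.
(c) Together with the visible shape, these determine p as stated.

2*x^3 - 2*x^2*y - 3*x*y^2 + 3*y^3 - x^2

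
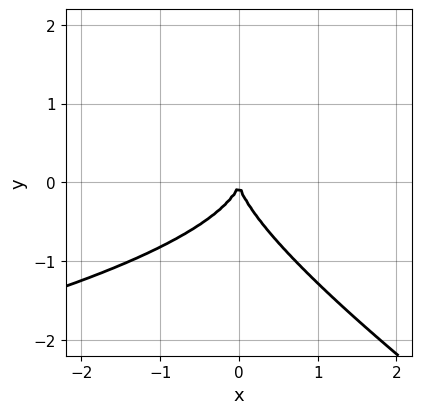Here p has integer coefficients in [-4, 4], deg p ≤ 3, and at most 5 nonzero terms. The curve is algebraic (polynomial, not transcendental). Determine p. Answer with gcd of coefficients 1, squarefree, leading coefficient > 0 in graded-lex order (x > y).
First, deg p = 3. No degree-2 curve has this shape.
Next, from the visible intercepts: it meets the x-axis at x = 0 (among the integer gridlines); it meets the y-axis at y = 0 (among the integer gridlines).
Finally, matching integer coefficients to the picture gives p.

2*x*y^2 + 3*y^3 + 3*x^2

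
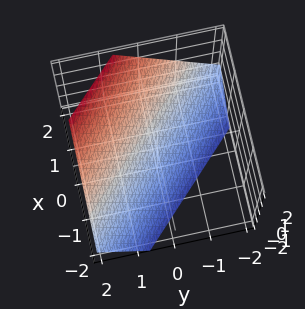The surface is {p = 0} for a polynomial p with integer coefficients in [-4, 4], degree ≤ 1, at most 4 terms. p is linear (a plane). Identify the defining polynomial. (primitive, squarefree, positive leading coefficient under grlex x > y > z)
First, degree: the surface is flat (a plane), so deg p = 1.
Finally, solving for integer coefficients yields p as stated.

3*x + 3*y - 3*z - 2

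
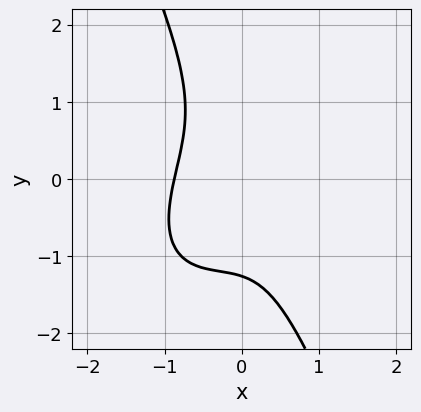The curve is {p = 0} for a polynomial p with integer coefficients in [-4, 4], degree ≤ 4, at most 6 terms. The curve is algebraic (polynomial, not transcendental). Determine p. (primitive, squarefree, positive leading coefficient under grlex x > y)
deg p = 3. The shape is more complex than any degree-2 curve.
The integer polynomial consistent with all of this is the stated p.

3*x^3 - 2*x^2*y + x*y^2 + y^3 + 2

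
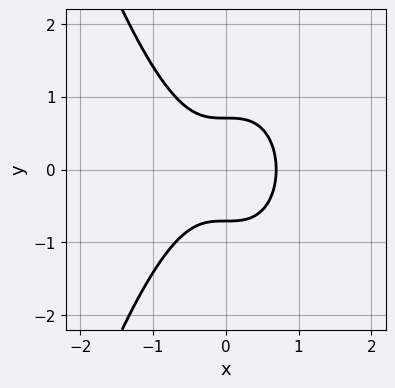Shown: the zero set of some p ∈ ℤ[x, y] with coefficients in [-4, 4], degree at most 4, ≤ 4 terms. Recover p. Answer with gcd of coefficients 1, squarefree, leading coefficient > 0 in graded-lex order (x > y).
3*x^3 + 2*y^2 - 1

Degree: a generic line meets the curve in up to 3 points, so deg p = 3.
Symmetries: mirror symmetry y ↦ −y ⇒ only even powers of y.
The integer polynomial consistent with all of this is the stated p.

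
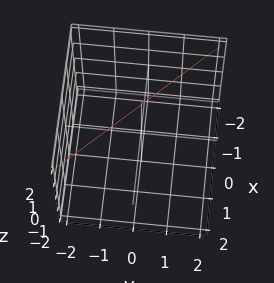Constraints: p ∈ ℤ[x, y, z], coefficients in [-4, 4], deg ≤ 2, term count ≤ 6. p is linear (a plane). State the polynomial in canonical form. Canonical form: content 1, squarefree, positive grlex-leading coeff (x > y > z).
First, the degree is 1 — the surface is flat (a plane).
Next, observable constraints: it crosses the y-axis at the gridline y = -1; it meets the x-axis at x = -1 (among the integer gridlines).
Finally, matching integer coefficients to the picture gives p. Check: (0, 0, 2) on the z-axis lies on the surface, and p(0, 0, 2) = 0. ✓

2*x + 2*y - z + 2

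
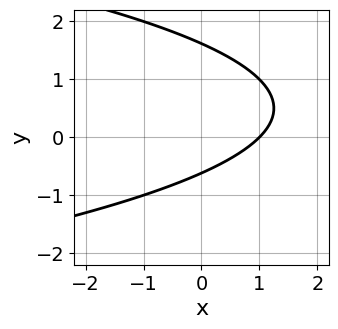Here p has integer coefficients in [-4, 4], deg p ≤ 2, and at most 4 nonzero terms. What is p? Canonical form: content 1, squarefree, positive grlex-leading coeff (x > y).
1. The degree is 2 — no degree-1 curve has this shape.
2. Observable constraints: one x-axis crossing is at x = 1.
3. Putting this together gives p.

y^2 + x - y - 1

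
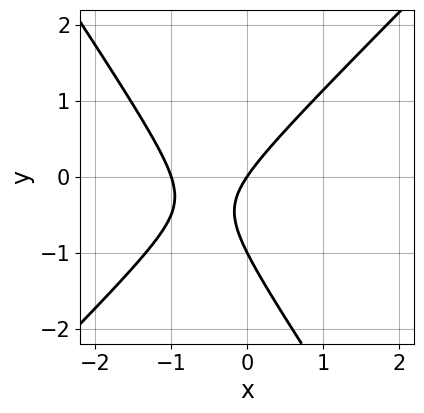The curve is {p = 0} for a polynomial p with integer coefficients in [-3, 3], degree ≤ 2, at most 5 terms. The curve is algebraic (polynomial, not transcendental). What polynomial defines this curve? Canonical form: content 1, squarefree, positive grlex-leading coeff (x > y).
3*x^2 - x*y - 2*y^2 + 3*x - 2*y

Degree: the shape is more complex than any degree-1 curve, so deg p = 2.
Against the integer gridlines: the y-axis gridline crossings are at y ∈ {-1, 0}; among the integer gridlines, it crosses the x-axis at x ∈ {-1, 0}.
Solving for integer coefficients yields p as stated.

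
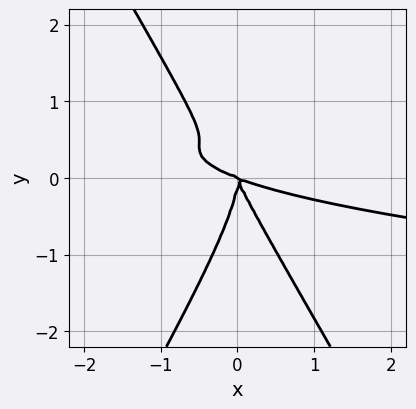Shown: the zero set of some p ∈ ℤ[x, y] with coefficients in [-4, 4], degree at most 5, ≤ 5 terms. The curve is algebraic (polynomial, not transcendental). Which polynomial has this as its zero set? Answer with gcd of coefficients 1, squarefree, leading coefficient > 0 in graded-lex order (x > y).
First, the degree is 4 — the shape is more complex than any degree-3 curve.
Then, against the integer gridlines: it meets the y-axis at y = 0 (among the integer gridlines); it meets the x-axis at x = 0 (among the integer gridlines).
Finally, solving for integer coefficients yields p as stated.

3*x^2*y^2 - y^4 - x^3 - 3*x^2*y - x*y^2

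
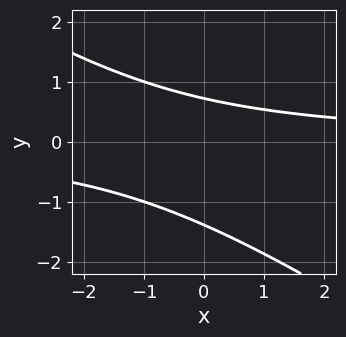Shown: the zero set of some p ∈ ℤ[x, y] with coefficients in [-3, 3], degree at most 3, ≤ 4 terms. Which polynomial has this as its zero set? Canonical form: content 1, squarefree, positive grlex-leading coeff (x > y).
2*x*y + 3*y^2 + 2*y - 3

First, deg p = 2. A generic line meets the curve in up to 2 points.
Next, from the axis intercepts and sections: the curve avoids every integer x-axis point in the box.
Finally, assembling these constraints gives the stated polynomial.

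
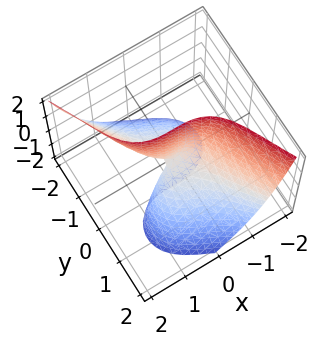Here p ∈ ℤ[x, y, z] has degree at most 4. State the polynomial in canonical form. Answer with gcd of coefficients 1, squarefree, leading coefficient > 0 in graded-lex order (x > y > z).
deg p = 3. The shape is more complex than any degree-2 surface.
Checking where it meets the axes: one x-axis crossing is at x = 0; every point of the z-axis in the box is on the surface; it meets the y-axis at y = 0 (among the integer gridlines).
Matching integer coefficients to the picture gives p.

x^3 + x*y^2 + y^3 + 2*y*z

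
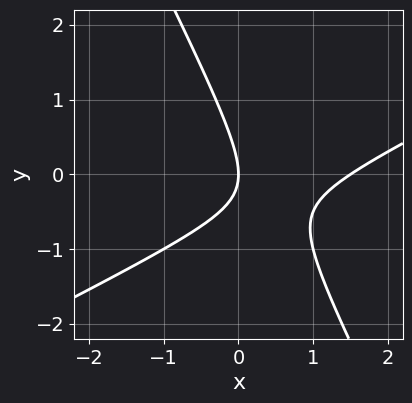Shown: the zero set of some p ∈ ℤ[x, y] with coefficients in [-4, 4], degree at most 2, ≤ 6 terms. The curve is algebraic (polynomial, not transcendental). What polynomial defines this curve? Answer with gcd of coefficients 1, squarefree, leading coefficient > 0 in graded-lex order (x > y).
2*x^2 - 3*x*y - 2*y^2 - 3*x

The degree is 2 — a generic line meets the curve in up to 2 points.
Reading off the gridlines: one x-axis crossing is at x = 0; one y-axis crossing is at y = 0.
Solving for integer coefficients yields p as stated.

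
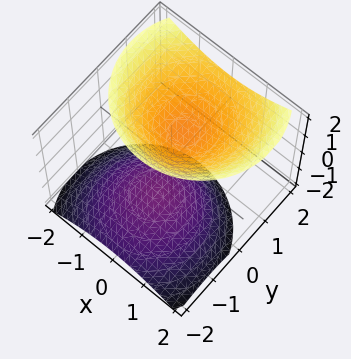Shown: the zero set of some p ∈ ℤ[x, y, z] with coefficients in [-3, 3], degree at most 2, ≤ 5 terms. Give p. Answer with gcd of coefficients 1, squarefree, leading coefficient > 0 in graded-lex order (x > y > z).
x^2 + y^2 - y*z - z^2 + 1

I count 2 distinct pieces. They look like related sheets of one shape, so recover p as a whole.
The degree is 2 — no degree-1 surface has this shape.
Reading off the gridlines: the surface avoids every integer y-axis point in the box; among the integer gridlines, it crosses the z-axis at z ∈ {-1, 1}; no x-intercept at any integer in the box.
The integer polynomial consistent with all of this is the stated p.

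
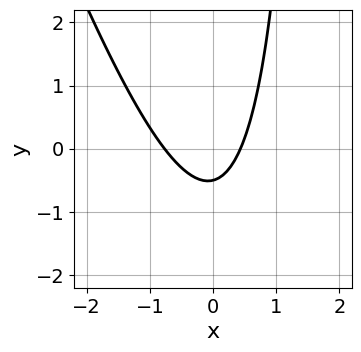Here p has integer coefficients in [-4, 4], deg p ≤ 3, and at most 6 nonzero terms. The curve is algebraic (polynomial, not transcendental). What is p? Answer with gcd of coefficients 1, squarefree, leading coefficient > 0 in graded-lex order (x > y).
1. Degree: no degree-1 curve has this shape, so deg p = 2.
2. Putting this together gives p.

3*x^2 + x*y + x - 2*y - 1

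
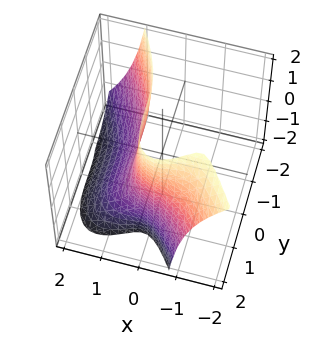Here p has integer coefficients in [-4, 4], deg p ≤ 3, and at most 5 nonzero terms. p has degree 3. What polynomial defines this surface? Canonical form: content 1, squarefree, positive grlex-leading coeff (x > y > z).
3*x^3 + 3*x^2*z + y^3 + 2*x - 2

1. deg p = 3. A generic line meets the surface in up to 3 points.
2. From the visible intercepts: it misses every integer gridline on the z-axis.
3. Together with the visible shape, these determine p as stated.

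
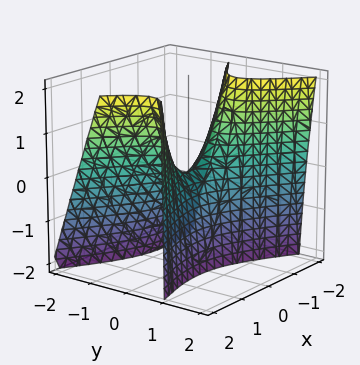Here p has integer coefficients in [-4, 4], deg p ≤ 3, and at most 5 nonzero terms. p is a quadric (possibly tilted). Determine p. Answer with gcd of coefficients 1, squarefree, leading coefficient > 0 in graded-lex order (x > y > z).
The degree is 2 — the shape is more complex than any degree-1 surface.
Observable constraints: it crosses the y-axis at the gridline y = 0; one z-axis crossing is at z = 0; it crosses the x-axis at the gridline x = 0.
Putting this together gives p.

x^2 - x*y - 3*y^2 + y*z - z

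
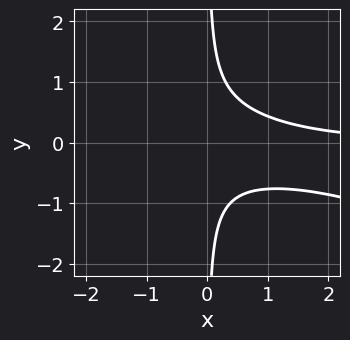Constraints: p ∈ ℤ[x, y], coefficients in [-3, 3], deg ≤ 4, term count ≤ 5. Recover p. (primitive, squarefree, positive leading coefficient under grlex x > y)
1. deg p = 3.
2. Reading off the gridlines: the curve avoids every integer x-axis point in the box; it misses every integer gridline on the y-axis.
3. Solving for integer coefficients yields p as stated.

x^2*y + 3*x*y^2 - 1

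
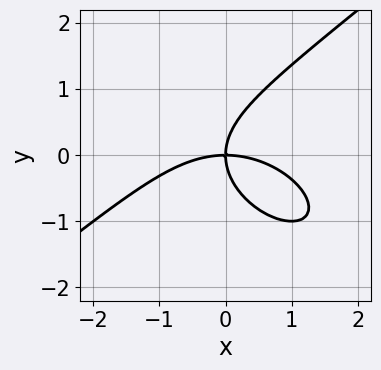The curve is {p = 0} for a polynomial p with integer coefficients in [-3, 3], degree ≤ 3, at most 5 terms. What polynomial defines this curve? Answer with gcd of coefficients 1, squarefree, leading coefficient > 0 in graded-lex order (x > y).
x^3 - 2*y^3 + 3*x*y

The degree is 3 — a generic line meets the curve in up to 3 points.
Observable constraints: one x-axis crossing is at x = 0; one y-axis crossing is at y = 0.
Assembling these constraints gives the stated polynomial.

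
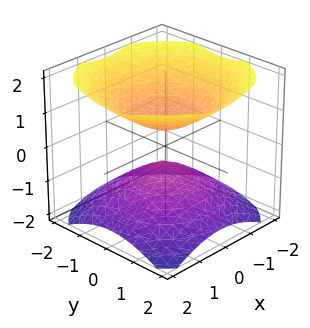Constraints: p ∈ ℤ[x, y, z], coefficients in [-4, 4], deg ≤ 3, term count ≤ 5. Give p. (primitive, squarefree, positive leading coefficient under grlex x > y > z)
I count 2 distinct pieces. Treating them together as one polynomial.
deg p = 2. Two sheets facing apart; a quadric.
Symmetries: it's symmetric under z → −z, forcing even powers of z; the z-axis is an axis of rotation, so x and y enter only as x² + y².
Checking where it meets the axes: the surface avoids every integer y-axis point in the box; the surface avoids every integer x-axis point in the box; a circular section at z = 1 has radius exactly 1.
Fitting integer coefficients to these (and the overall shape) gives p.

2*x^2 + 2*y^2 - 3*z^2 + 1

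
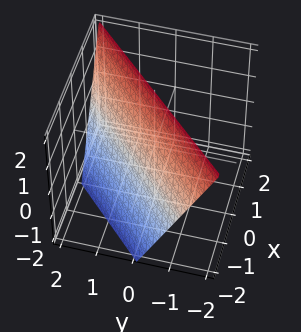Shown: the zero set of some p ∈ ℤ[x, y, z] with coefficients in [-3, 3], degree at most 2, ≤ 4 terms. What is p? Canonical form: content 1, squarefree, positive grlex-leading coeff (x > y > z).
Degree: every cross-section is a straight line — this is a plane, so deg p = 1.
From the axis intercepts and sections: it meets the x-axis at x = -1 (among the integer gridlines); one y-axis crossing is at y = 1; one z-axis crossing is at z = 2.
Matching integer coefficients to the picture gives p.

2*x - 2*y - z + 2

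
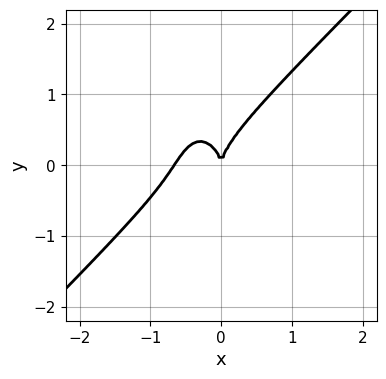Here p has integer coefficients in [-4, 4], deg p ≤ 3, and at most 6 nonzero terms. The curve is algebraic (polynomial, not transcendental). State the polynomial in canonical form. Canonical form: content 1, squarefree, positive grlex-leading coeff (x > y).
(a) Degree: the shape is more complex than any degree-2 curve, so deg p = 3.
(b) Observable constraints: one y-axis crossing is at y = 0; it crosses the x-axis at the gridline x = 0.
(c) Fitting integer coefficients to these (and the overall shape) gives p.

3*x^3 - 2*x^2*y - y^3 + 2*x^2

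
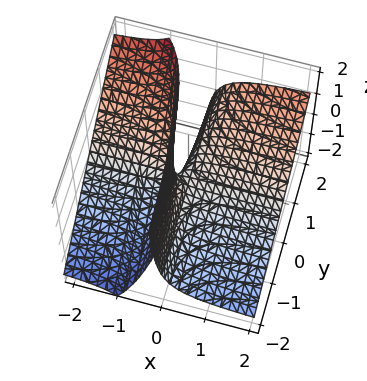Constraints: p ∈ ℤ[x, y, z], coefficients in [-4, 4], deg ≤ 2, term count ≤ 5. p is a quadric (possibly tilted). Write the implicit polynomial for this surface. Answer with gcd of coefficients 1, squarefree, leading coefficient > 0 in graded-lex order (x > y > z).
2*x*y - 3*x*z - z

1. The degree is 2 — the shape is more complex than any degree-1 surface.
2. From the visible intercepts: every point of the y-axis in the box is on the surface; the visible x-axis segment lies entirely on the surface.
3. Matching integer coefficients to the picture gives p.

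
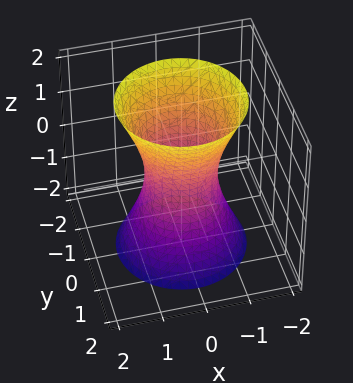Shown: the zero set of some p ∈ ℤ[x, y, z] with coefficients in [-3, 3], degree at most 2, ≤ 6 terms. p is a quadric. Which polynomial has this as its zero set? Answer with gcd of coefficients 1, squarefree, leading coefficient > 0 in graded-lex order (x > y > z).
3*x^2 + 3*y^2 - z^2 - 2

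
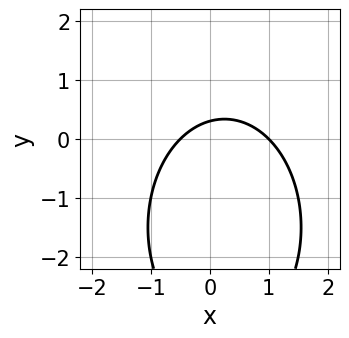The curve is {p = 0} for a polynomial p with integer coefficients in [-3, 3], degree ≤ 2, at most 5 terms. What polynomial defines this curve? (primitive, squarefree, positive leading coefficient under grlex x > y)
Degree: a generic line meets the curve in up to 2 points, so deg p = 2.
Observable constraints: it crosses the x-axis at the gridline x = 1.
Solving for integer coefficients yields p as stated.

2*x^2 + y^2 - x + 3*y - 1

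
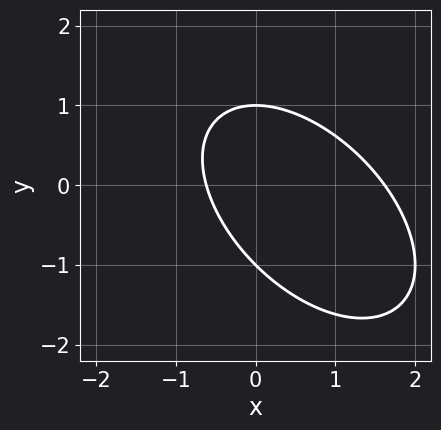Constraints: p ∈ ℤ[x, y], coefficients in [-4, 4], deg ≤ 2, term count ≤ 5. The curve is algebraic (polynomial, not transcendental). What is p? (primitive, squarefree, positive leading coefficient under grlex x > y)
x^2 + x*y + y^2 - x - 1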